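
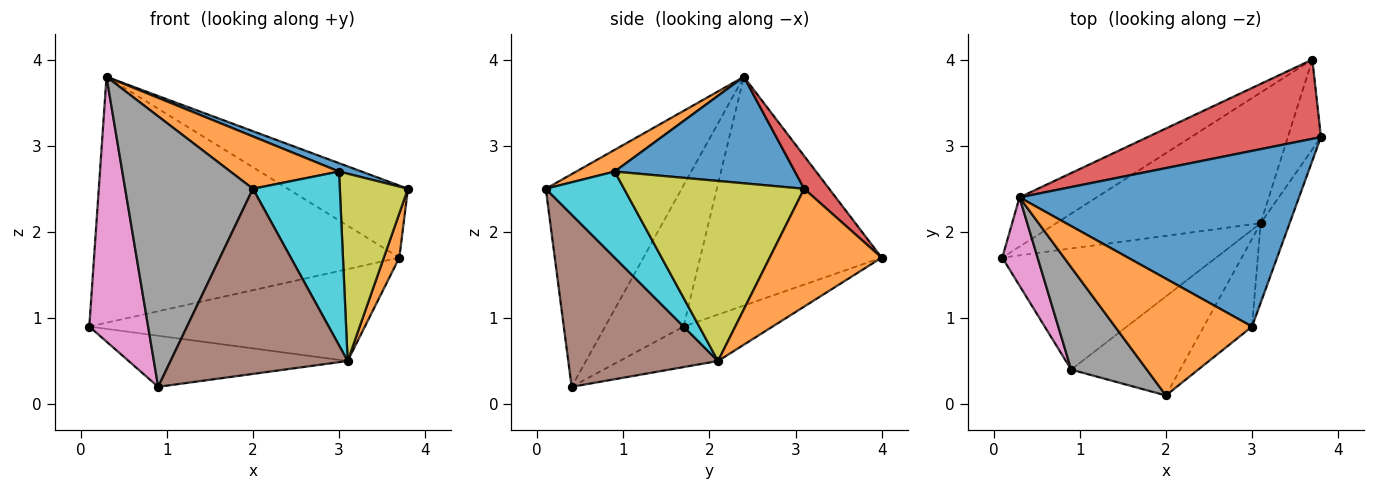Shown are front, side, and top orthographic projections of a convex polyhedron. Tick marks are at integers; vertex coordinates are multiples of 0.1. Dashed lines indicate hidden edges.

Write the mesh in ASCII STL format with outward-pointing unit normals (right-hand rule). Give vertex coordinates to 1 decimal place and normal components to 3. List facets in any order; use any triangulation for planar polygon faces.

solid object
 facet normal -0.183 0.566 -0.804
  outer loop
   vertex 3.7 4.0 1.7
   vertex 3.1 2.1 0.5
   vertex 0.1 1.7 0.9
  endloop
 endfacet
 facet normal 0.954 -0.132 -0.268
  outer loop
   vertex 3.7 4.0 1.7
   vertex 3.8 3.1 2.5
   vertex 3.1 2.1 0.5
  endloop
 endfacet
 facet normal -0.504 0.847 -0.170
  outer loop
   vertex 3.7 4.0 1.7
   vertex 0.1 1.7 0.9
   vertex 0.3 2.4 3.8
  endloop
 endfacet
 facet normal 0.139 0.667 0.732
  outer loop
   vertex 3.7 4.0 1.7
   vertex 0.3 2.4 3.8
   vertex 3.8 3.1 2.5
  endloop
 endfacet
 facet normal -0.172 0.383 -0.908
  outer loop
   vertex 0.9 0.4 0.2
   vertex 0.1 1.7 0.9
   vertex 3.1 2.1 0.5
  endloop
 endfacet
 facet normal 0.598 -0.707 -0.378
  outer loop
   vertex 0.9 0.4 0.2
   vertex 3.1 2.1 0.5
   vertex 2.0 0.1 2.5
  endloop
 endfacet
 facet normal -0.784 -0.588 0.196
  outer loop
   vertex 0.9 0.4 0.2
   vertex 0.3 2.4 3.8
   vertex 0.1 1.7 0.9
  endloop
 endfacet
 facet normal -0.705 -0.663 0.251
  outer loop
   vertex 0.9 0.4 0.2
   vertex 2.0 0.1 2.5
   vertex 0.3 2.4 3.8
  endloop
 endfacet
 facet normal 0.925 -0.350 -0.149
  outer loop
   vertex 3.0 0.9 2.7
   vertex 3.1 2.1 0.5
   vertex 3.8 3.1 2.5
  endloop
 endfacet
 facet normal 0.627 -0.696 -0.351
  outer loop
   vertex 3.0 0.9 2.7
   vertex 2.0 0.1 2.5
   vertex 3.1 2.1 0.5
  endloop
 endfacet
 facet normal 0.356 -0.044 0.934
  outer loop
   vertex 3.0 0.9 2.7
   vertex 3.8 3.1 2.5
   vertex 0.3 2.4 3.8
  endloop
 endfacet
 facet normal 0.143 -0.405 0.903
  outer loop
   vertex 3.0 0.9 2.7
   vertex 0.3 2.4 3.8
   vertex 2.0 0.1 2.5
  endloop
 endfacet
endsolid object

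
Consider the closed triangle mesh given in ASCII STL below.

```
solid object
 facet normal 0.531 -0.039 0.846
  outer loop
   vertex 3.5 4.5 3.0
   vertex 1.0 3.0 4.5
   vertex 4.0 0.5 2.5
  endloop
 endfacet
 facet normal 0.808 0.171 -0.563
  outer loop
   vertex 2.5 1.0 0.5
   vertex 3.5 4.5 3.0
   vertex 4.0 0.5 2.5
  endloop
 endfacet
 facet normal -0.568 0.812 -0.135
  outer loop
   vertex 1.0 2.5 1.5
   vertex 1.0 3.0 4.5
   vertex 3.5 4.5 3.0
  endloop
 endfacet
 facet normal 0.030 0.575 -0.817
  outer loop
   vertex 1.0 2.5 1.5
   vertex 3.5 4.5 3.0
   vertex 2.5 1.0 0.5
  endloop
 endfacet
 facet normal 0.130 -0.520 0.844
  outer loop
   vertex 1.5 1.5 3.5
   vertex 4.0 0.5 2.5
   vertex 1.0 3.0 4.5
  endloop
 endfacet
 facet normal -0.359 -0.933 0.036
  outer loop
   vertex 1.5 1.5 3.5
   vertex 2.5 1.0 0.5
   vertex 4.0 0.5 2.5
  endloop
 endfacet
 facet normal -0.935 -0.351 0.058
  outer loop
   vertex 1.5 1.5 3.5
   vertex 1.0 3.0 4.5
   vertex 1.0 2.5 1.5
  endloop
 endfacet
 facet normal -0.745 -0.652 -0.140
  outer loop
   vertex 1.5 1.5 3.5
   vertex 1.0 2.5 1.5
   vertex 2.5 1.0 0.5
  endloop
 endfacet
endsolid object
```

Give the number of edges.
12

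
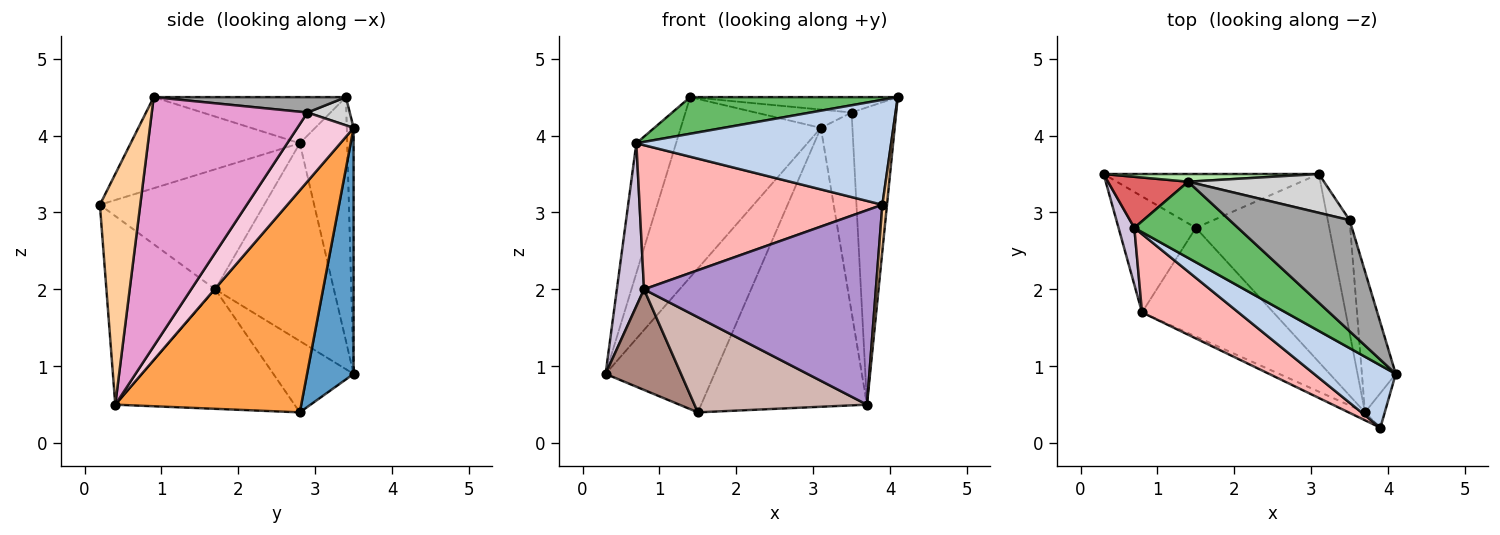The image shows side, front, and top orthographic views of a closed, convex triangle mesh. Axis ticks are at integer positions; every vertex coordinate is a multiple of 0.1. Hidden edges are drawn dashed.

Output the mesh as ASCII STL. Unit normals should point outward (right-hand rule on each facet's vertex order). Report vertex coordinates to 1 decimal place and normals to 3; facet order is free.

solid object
 facet normal 0.372 0.870 -0.325
  outer loop
   vertex 3.1 3.5 4.1
   vertex 1.5 2.8 0.4
   vertex 0.3 3.5 0.9
  endloop
 endfacet
 facet normal -0.496 -0.747 0.444
  outer loop
   vertex 0.7 2.8 3.9
   vertex 3.9 0.2 3.1
   vertex 4.1 0.9 4.5
  endloop
 endfacet
 facet normal 0.681 0.607 -0.409
  outer loop
   vertex 3.7 0.4 0.5
   vertex 1.5 2.8 0.4
   vertex 3.1 3.5 4.1
  endloop
 endfacet
 facet normal 0.990 -0.113 -0.085
  outer loop
   vertex 3.7 0.4 0.5
   vertex 4.1 0.9 4.5
   vertex 3.9 0.2 3.1
  endloop
 endfacet
 facet normal -0.372 -0.402 0.836
  outer loop
   vertex 1.4 3.4 4.5
   vertex 0.7 2.8 3.9
   vertex 4.1 0.9 4.5
  endloop
 endfacet
 facet normal -0.049 0.998 0.043
  outer loop
   vertex 1.4 3.4 4.5
   vertex 3.1 3.5 4.1
   vertex 0.3 3.5 0.9
  endloop
 endfacet
 facet normal -0.743 0.623 0.244
  outer loop
   vertex 1.4 3.4 4.5
   vertex 0.3 3.5 0.9
   vertex 0.7 2.8 3.9
  endloop
 endfacet
 facet normal -0.511 -0.755 0.410
  outer loop
   vertex 0.8 1.7 2.0
   vertex 3.9 0.2 3.1
   vertex 0.7 2.8 3.9
  endloop
 endfacet
 facet normal -0.425 -0.905 -0.037
  outer loop
   vertex 0.8 1.7 2.0
   vertex 3.7 0.4 0.5
   vertex 3.9 0.2 3.1
  endloop
 endfacet
 facet normal -0.972 -0.222 0.078
  outer loop
   vertex 0.8 1.7 2.0
   vertex 0.7 2.8 3.9
   vertex 0.3 3.5 0.9
  endloop
 endfacet
 facet normal -0.572 -0.538 -0.620
  outer loop
   vertex 0.8 1.7 2.0
   vertex 0.3 3.5 0.9
   vertex 1.5 2.8 0.4
  endloop
 endfacet
 facet normal -0.565 -0.544 -0.621
  outer loop
   vertex 0.8 1.7 2.0
   vertex 1.5 2.8 0.4
   vertex 3.7 0.4 0.5
  endloop
 endfacet
 facet normal 0.953 0.273 -0.129
  outer loop
   vertex 3.5 2.9 4.3
   vertex 4.1 0.9 4.5
   vertex 3.7 0.4 0.5
  endloop
 endfacet
 facet normal 0.841 0.472 -0.266
  outer loop
   vertex 3.5 2.9 4.3
   vertex 3.7 0.4 0.5
   vertex 3.1 3.5 4.1
  endloop
 endfacet
 facet normal 0.126 0.136 0.983
  outer loop
   vertex 3.5 2.9 4.3
   vertex 1.4 3.4 4.5
   vertex 4.1 0.9 4.5
  endloop
 endfacet
 facet normal 0.184 0.419 0.889
  outer loop
   vertex 3.5 2.9 4.3
   vertex 3.1 3.5 4.1
   vertex 1.4 3.4 4.5
  endloop
 endfacet
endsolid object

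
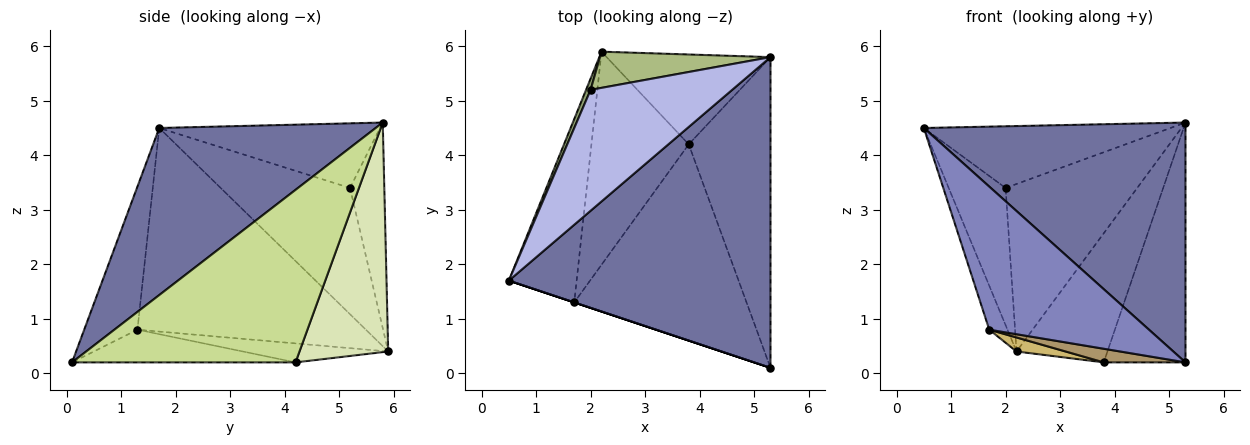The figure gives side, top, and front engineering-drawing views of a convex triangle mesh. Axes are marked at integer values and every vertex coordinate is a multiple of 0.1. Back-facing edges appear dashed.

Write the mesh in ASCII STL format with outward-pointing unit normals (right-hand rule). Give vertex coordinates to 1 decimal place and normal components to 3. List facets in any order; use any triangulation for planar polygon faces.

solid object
 facet normal 0.451 -0.545 0.706
  outer loop
   vertex 5.3 5.8 4.6
   vertex 0.5 1.7 4.5
   vertex 5.3 0.1 0.2
  endloop
 endfacet
 facet normal -0.316 -0.949 0.000
  outer loop
   vertex 1.7 1.3 0.8
   vertex 5.3 0.1 0.2
   vertex 0.5 1.7 4.5
  endloop
 endfacet
 facet normal -0.946 0.075 -0.315
  outer loop
   vertex 1.7 1.3 0.8
   vertex 0.5 1.7 4.5
   vertex 2.2 5.9 0.4
  endloop
 endfacet
 facet normal -0.377 0.421 0.825
  outer loop
   vertex 2.0 5.2 3.4
   vertex 0.5 1.7 4.5
   vertex 5.3 5.8 4.6
  endloop
 endfacet
 facet normal -0.915 0.402 0.033
  outer loop
   vertex 2.0 5.2 3.4
   vertex 2.2 5.9 0.4
   vertex 0.5 1.7 4.5
  endloop
 endfacet
 facet normal -0.247 0.947 0.205
  outer loop
   vertex 2.0 5.2 3.4
   vertex 5.3 5.8 4.6
   vertex 2.2 5.9 0.4
  endloop
 endfacet
 facet normal 0.858 0.314 -0.407
  outer loop
   vertex 3.8 4.2 0.2
   vertex 5.3 5.8 4.6
   vertex 5.3 0.1 0.2
  endloop
 endfacet
 facet normal 0.625 0.641 -0.446
  outer loop
   vertex 3.8 4.2 0.2
   vertex 2.2 5.9 0.4
   vertex 5.3 5.8 4.6
  endloop
 endfacet
 facet normal -0.186 -0.068 -0.980
  outer loop
   vertex 3.8 4.2 0.2
   vertex 5.3 0.1 0.2
   vertex 1.7 1.3 0.8
  endloop
 endfacet
 facet normal -0.191 -0.064 -0.979
  outer loop
   vertex 3.8 4.2 0.2
   vertex 1.7 1.3 0.8
   vertex 2.2 5.9 0.4
  endloop
 endfacet
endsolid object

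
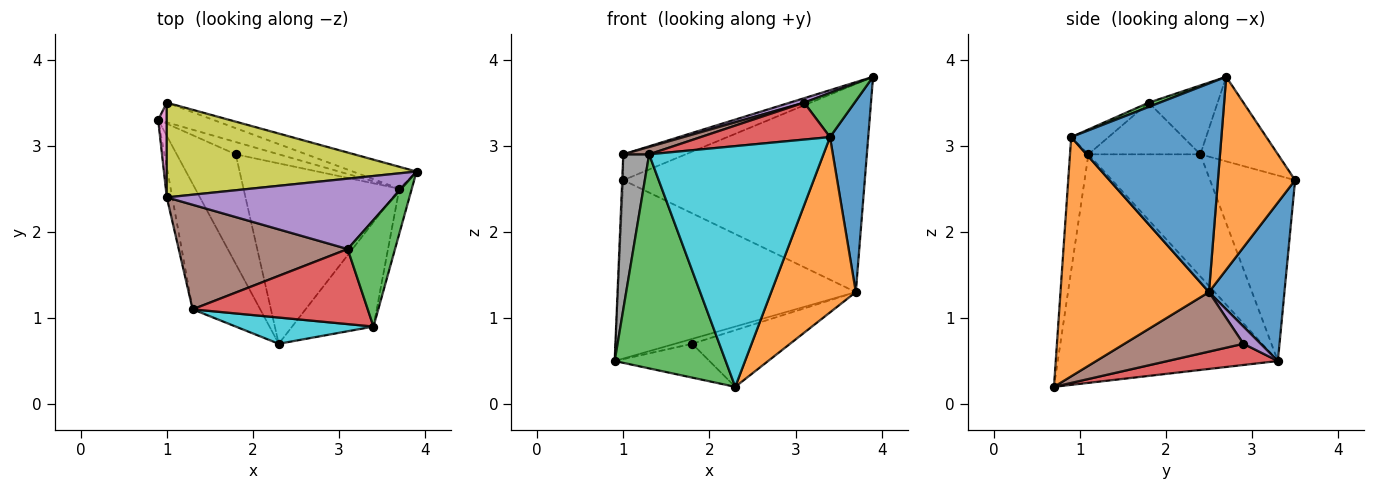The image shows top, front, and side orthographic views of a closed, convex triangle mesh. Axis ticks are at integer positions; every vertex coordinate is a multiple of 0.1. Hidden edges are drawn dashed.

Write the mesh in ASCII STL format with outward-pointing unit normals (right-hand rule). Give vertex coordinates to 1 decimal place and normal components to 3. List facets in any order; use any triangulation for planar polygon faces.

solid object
 facet normal 0.301 0.948 -0.105
  outer loop
   vertex 3.7 2.5 1.3
   vertex 0.9 3.3 0.5
   vertex 1.0 3.5 2.6
  endloop
 endfacet
 facet normal 0.303 0.948 -0.100
  outer loop
   vertex 3.7 2.5 1.3
   vertex 1.0 3.5 2.6
   vertex 3.9 2.7 3.8
  endloop
 endfacet
 facet normal -0.863 -0.435 -0.255
  outer loop
   vertex 1.3 1.1 2.9
   vertex 0.9 3.3 0.5
   vertex 2.3 0.7 0.2
  endloop
 endfacet
 facet normal 0.325 0.279 -0.904
  outer loop
   vertex 1.8 2.9 0.7
   vertex 2.3 0.7 0.2
   vertex 0.9 3.3 0.5
  endloop
 endfacet
 facet normal 0.348 0.348 -0.870
  outer loop
   vertex 1.8 2.9 0.7
   vertex 0.9 3.3 0.5
   vertex 3.7 2.5 1.3
  endloop
 endfacet
 facet normal 0.342 0.282 -0.896
  outer loop
   vertex 1.8 2.9 0.7
   vertex 3.7 2.5 1.3
   vertex 2.3 0.7 0.2
  endloop
 endfacet
 facet normal -0.999 0.013 0.046
  outer loop
   vertex 1.0 2.4 2.9
   vertex 1.0 3.5 2.6
   vertex 0.9 3.3 0.5
  endloop
 endfacet
 facet normal -0.973 -0.225 -0.044
  outer loop
   vertex 1.0 2.4 2.9
   vertex 0.9 3.3 0.5
   vertex 1.3 1.1 2.9
  endloop
 endfacet
 facet normal -0.310 0.250 0.917
  outer loop
   vertex 1.0 2.4 2.9
   vertex 3.9 2.7 3.8
   vertex 1.0 3.5 2.6
  endloop
 endfacet
 facet normal -0.104 -0.989 0.108
  outer loop
   vertex 3.4 0.9 3.1
   vertex 1.3 1.1 2.9
   vertex 2.3 0.7 0.2
  endloop
 endfacet
 facet normal 0.967 -0.246 -0.058
  outer loop
   vertex 3.4 0.9 3.1
   vertex 3.7 2.5 1.3
   vertex 3.9 2.7 3.8
  endloop
 endfacet
 facet normal 0.833 -0.475 -0.283
  outer loop
   vertex 3.4 0.9 3.1
   vertex 2.3 0.7 0.2
   vertex 3.7 2.5 1.3
  endloop
 endfacet
 facet normal 0.084 -0.381 0.921
  outer loop
   vertex 3.1 1.8 3.5
   vertex 3.4 0.9 3.1
   vertex 3.9 2.7 3.8
  endloop
 endfacet
 facet normal -0.126 -0.438 0.890
  outer loop
   vertex 3.1 1.8 3.5
   vertex 1.3 1.1 2.9
   vertex 3.4 0.9 3.1
  endloop
 endfacet
 facet normal -0.290 -0.060 0.955
  outer loop
   vertex 3.1 1.8 3.5
   vertex 3.9 2.7 3.8
   vertex 1.0 2.4 2.9
  endloop
 endfacet
 facet normal -0.292 -0.067 0.954
  outer loop
   vertex 3.1 1.8 3.5
   vertex 1.0 2.4 2.9
   vertex 1.3 1.1 2.9
  endloop
 endfacet
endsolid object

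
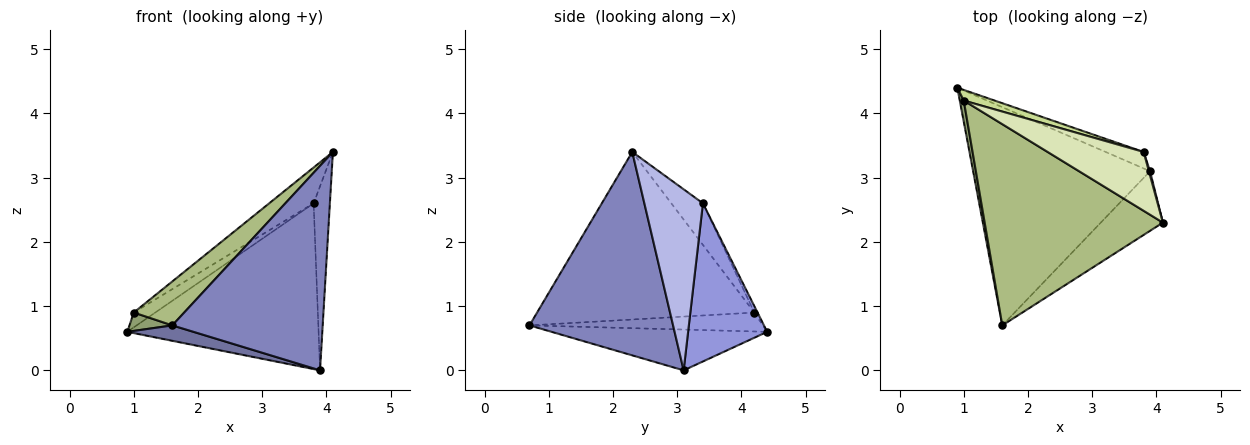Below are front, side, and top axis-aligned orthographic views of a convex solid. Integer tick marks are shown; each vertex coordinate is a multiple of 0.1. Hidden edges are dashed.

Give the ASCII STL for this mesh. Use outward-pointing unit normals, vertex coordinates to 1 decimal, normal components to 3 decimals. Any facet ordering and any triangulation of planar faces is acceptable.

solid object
 facet normal -0.224 -0.069 -0.972
  outer loop
   vertex 3.9 3.1 0.0
   vertex 1.6 0.7 0.7
   vertex 0.9 4.4 0.6
  endloop
 endfacet
 facet normal 0.676 -0.708 -0.206
  outer loop
   vertex 3.9 3.1 0.0
   vertex 4.1 2.3 3.4
   vertex 1.6 0.7 0.7
  endloop
 endfacet
 facet normal 0.380 0.920 -0.092
  outer loop
   vertex 3.8 3.4 2.6
   vertex 3.9 3.1 0.0
   vertex 0.9 4.4 0.6
  endloop
 endfacet
 facet normal 0.964 0.267 0.006
  outer loop
   vertex 3.8 3.4 2.6
   vertex 4.1 2.3 3.4
   vertex 3.9 3.1 0.0
  endloop
 endfacet
 facet normal -0.963 -0.177 0.203
  outer loop
   vertex 1.0 4.2 0.9
   vertex 0.9 4.4 0.6
   vertex 1.6 0.7 0.7
  endloop
 endfacet
 facet normal -0.677 -0.157 0.719
  outer loop
   vertex 1.0 4.2 0.9
   vertex 1.6 0.7 0.7
   vertex 4.1 2.3 3.4
  endloop
 endfacet
 facet normal -0.120 0.807 0.578
  outer loop
   vertex 1.0 4.2 0.9
   vertex 3.8 3.4 2.6
   vertex 0.9 4.4 0.6
  endloop
 endfacet
 facet normal -0.347 0.488 0.801
  outer loop
   vertex 1.0 4.2 0.9
   vertex 4.1 2.3 3.4
   vertex 3.8 3.4 2.6
  endloop
 endfacet
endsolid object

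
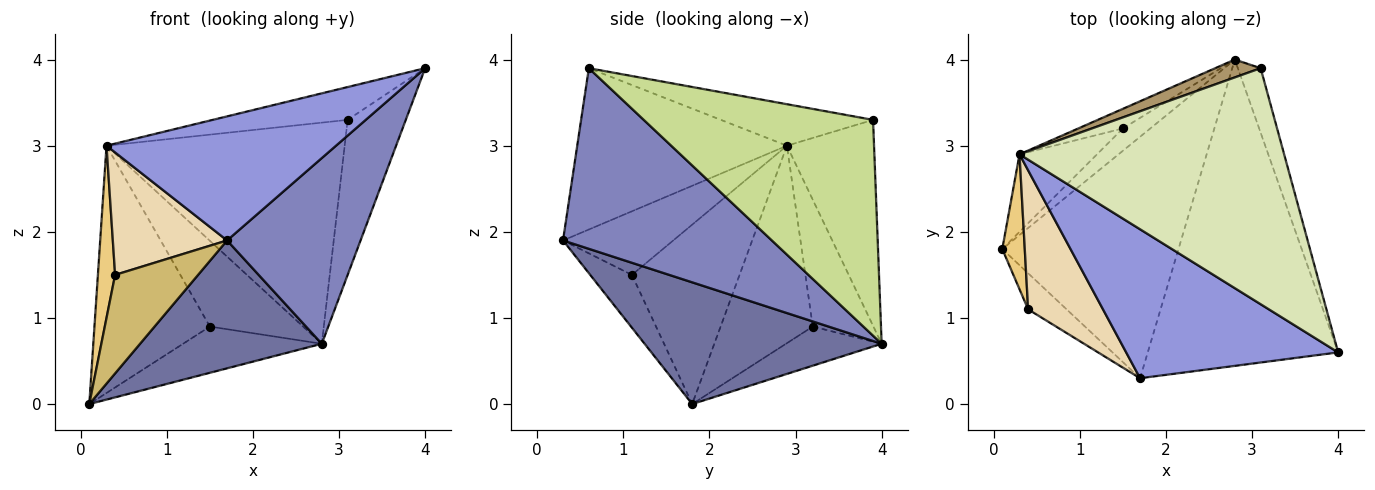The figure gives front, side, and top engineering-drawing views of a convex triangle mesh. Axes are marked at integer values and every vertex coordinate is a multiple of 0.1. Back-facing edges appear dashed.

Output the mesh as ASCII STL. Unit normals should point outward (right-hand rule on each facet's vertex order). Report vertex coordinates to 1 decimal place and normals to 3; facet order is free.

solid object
 facet normal 0.521 -0.400 -0.754
  outer loop
   vertex 1.7 0.3 1.9
   vertex 0.1 1.8 0.0
   vertex 2.8 4.0 0.7
  endloop
 endfacet
 facet normal 0.630 -0.403 -0.664
  outer loop
   vertex 1.7 0.3 1.9
   vertex 2.8 4.0 0.7
   vertex 4.0 0.6 3.9
  endloop
 endfacet
 facet normal -0.505 -0.552 0.663
  outer loop
   vertex 0.3 2.9 3.0
   vertex 1.7 0.3 1.9
   vertex 4.0 0.6 3.9
  endloop
 endfacet
 facet normal -0.528 0.765 -0.369
  outer loop
   vertex 1.5 3.2 0.9
   vertex 2.8 4.0 0.7
   vertex 0.1 1.8 0.0
  endloop
 endfacet
 facet normal -0.606 0.759 -0.238
  outer loop
   vertex 1.5 3.2 0.9
   vertex 0.1 1.8 0.0
   vertex 0.3 2.9 3.0
  endloop
 endfacet
 facet normal -0.536 0.823 -0.188
  outer loop
   vertex 1.5 3.2 0.9
   vertex 0.3 2.9 3.0
   vertex 2.8 4.0 0.7
  endloop
 endfacet
 facet normal 0.964 0.244 -0.102
  outer loop
   vertex 3.1 3.9 3.3
   vertex 4.0 0.6 3.9
   vertex 2.8 4.0 0.7
  endloop
 endfacet
 facet normal -0.153 0.136 0.979
  outer loop
   vertex 3.1 3.9 3.3
   vertex 0.3 2.9 3.0
   vertex 4.0 0.6 3.9
  endloop
 endfacet
 facet normal -0.343 0.936 0.076
  outer loop
   vertex 3.1 3.9 3.3
   vertex 2.8 4.0 0.7
   vertex 0.3 2.9 3.0
  endloop
 endfacet
 facet normal -0.427 -0.849 -0.311
  outer loop
   vertex 0.4 1.1 1.5
   vertex 0.1 1.8 0.0
   vertex 1.7 0.3 1.9
  endloop
 endfacet
 facet normal -0.980 -0.157 0.123
  outer loop
   vertex 0.4 1.1 1.5
   vertex 0.3 2.9 3.0
   vertex 0.1 1.8 0.0
  endloop
 endfacet
 facet normal -0.538 -0.557 0.633
  outer loop
   vertex 0.4 1.1 1.5
   vertex 1.7 0.3 1.9
   vertex 0.3 2.9 3.0
  endloop
 endfacet
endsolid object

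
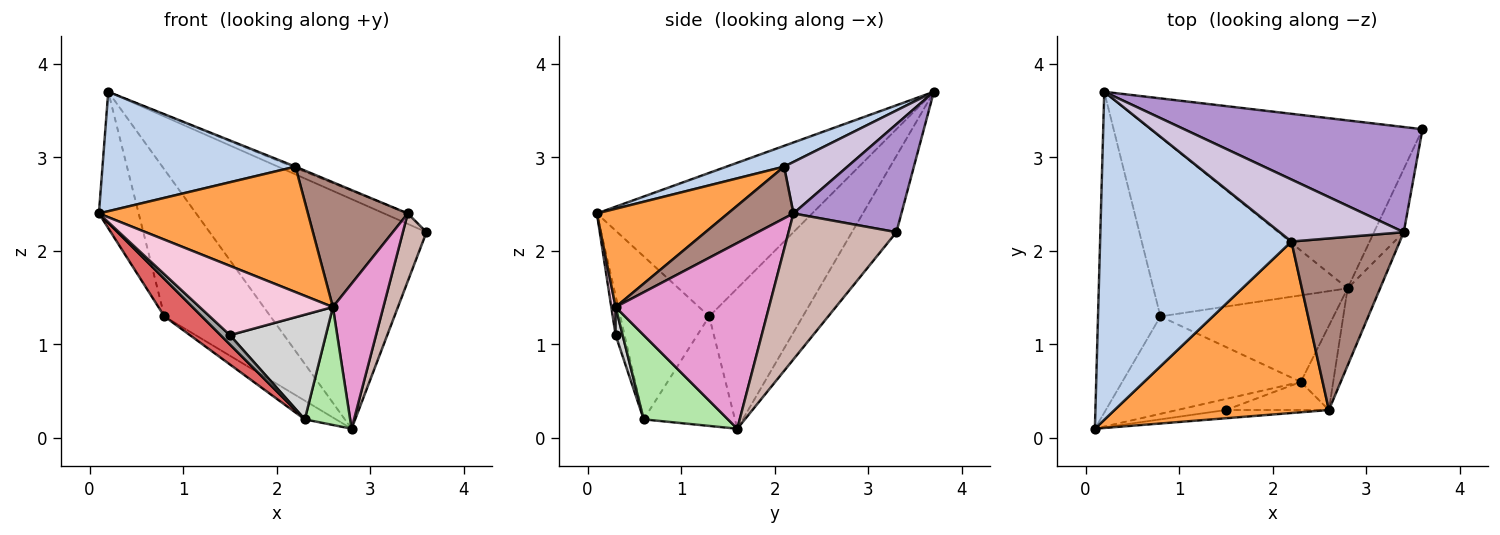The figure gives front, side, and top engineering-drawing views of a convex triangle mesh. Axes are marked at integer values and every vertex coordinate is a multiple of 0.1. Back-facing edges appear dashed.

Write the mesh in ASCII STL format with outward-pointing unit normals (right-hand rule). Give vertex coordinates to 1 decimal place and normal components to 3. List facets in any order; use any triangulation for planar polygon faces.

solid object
 facet normal -0.163 0.796 -0.582
  outer loop
   vertex 2.8 1.6 0.1
   vertex 0.2 3.7 3.7
   vertex 3.6 3.3 2.2
  endloop
 endfacet
 facet normal 0.102 -0.340 0.935
  outer loop
   vertex 2.2 2.1 2.9
   vertex 0.2 3.7 3.7
   vertex 0.1 0.1 2.4
  endloop
 endfacet
 facet normal 0.347 -0.554 0.757
  outer loop
   vertex 2.2 2.1 2.9
   vertex 0.1 0.1 2.4
   vertex 2.6 0.3 1.4
  endloop
 endfacet
 facet normal -0.904 0.167 -0.393
  outer loop
   vertex 0.8 1.3 1.3
   vertex 0.1 0.1 2.4
   vertex 0.2 3.7 3.7
  endloop
 endfacet
 facet normal -0.488 0.553 -0.675
  outer loop
   vertex 0.8 1.3 1.3
   vertex 0.2 3.7 3.7
   vertex 2.8 1.6 0.1
  endloop
 endfacet
 facet normal 0.834 -0.449 -0.321
  outer loop
   vertex 2.3 0.6 0.2
   vertex 2.8 1.6 0.1
   vertex 2.6 0.3 1.4
  endloop
 endfacet
 facet normal -0.648 -0.273 -0.711
  outer loop
   vertex 2.3 0.6 0.2
   vertex 0.1 0.1 2.4
   vertex 0.8 1.3 1.3
  endloop
 endfacet
 facet normal -0.526 0.180 -0.831
  outer loop
   vertex 2.3 0.6 0.2
   vertex 0.8 1.3 1.3
   vertex 2.8 1.6 0.1
  endloop
 endfacet
 facet normal 0.411 0.090 0.907
  outer loop
   vertex 3.4 2.2 2.4
   vertex 3.6 3.3 2.2
   vertex 0.2 3.7 3.7
  endloop
 endfacet
 facet normal 0.383 0.017 0.923
  outer loop
   vertex 3.4 2.2 2.4
   vertex 0.2 3.7 3.7
   vertex 2.2 2.1 2.9
  endloop
 endfacet
 facet normal 0.360 -0.549 0.754
  outer loop
   vertex 3.4 2.2 2.4
   vertex 2.2 2.1 2.9
   vertex 2.6 0.3 1.4
  endloop
 endfacet
 facet normal 0.958 -0.210 -0.195
  outer loop
   vertex 3.4 2.2 2.4
   vertex 2.8 1.6 0.1
   vertex 3.6 3.3 2.2
  endloop
 endfacet
 facet normal 0.937 -0.308 -0.164
  outer loop
   vertex 3.4 2.2 2.4
   vertex 2.6 0.3 1.4
   vertex 2.8 1.6 0.1
  endloop
 endfacet
 facet normal 0.032 -0.992 -0.118
  outer loop
   vertex 1.5 0.3 1.1
   vertex 2.6 0.3 1.4
   vertex 0.1 0.1 2.4
  endloop
 endfacet
 facet normal -0.525 -0.550 -0.650
  outer loop
   vertex 1.5 0.3 1.1
   vertex 0.1 0.1 2.4
   vertex 2.3 0.6 0.2
  endloop
 endfacet
 facet normal 0.070 -0.963 -0.258
  outer loop
   vertex 1.5 0.3 1.1
   vertex 2.3 0.6 0.2
   vertex 2.6 0.3 1.4
  endloop
 endfacet
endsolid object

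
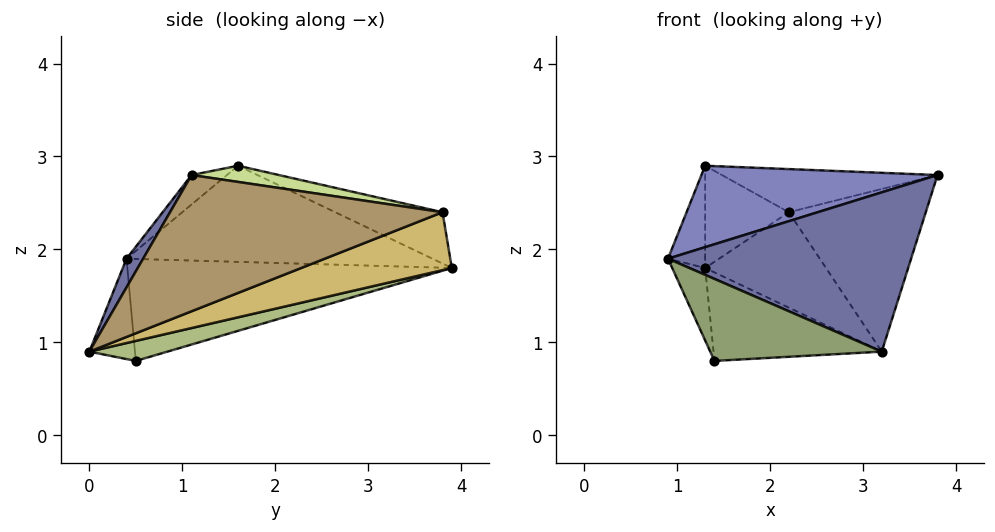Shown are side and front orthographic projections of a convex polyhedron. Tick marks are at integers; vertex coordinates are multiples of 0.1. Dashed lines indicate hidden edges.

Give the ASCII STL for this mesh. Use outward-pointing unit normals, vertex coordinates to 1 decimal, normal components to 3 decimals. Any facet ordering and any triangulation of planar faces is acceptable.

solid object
 facet normal 0.060 -0.872 0.486
  outer loop
   vertex 3.2 0.0 0.9
   vertex 3.8 1.1 2.8
   vertex 0.9 0.4 1.9
  endloop
 endfacet
 facet normal -0.093 -0.619 0.780
  outer loop
   vertex 1.3 1.6 2.9
   vertex 0.9 0.4 1.9
   vertex 3.8 1.1 2.8
  endloop
 endfacet
 facet normal -0.963 0.117 0.245
  outer loop
   vertex 1.3 1.6 2.9
   vertex 1.3 3.9 1.8
   vertex 0.9 0.4 1.9
  endloop
 endfacet
 facet normal -0.910 0.092 -0.405
  outer loop
   vertex 1.4 0.5 0.8
   vertex 0.9 0.4 1.9
   vertex 1.3 3.9 1.8
  endloop
 endfacet
 facet normal -0.252 -0.947 -0.201
  outer loop
   vertex 1.4 0.5 0.8
   vertex 3.2 0.0 0.9
   vertex 0.9 0.4 1.9
  endloop
 endfacet
 facet normal 0.131 0.283 -0.950
  outer loop
   vertex 1.4 0.5 0.8
   vertex 1.3 3.9 1.8
   vertex 3.2 0.0 0.9
  endloop
 endfacet
 facet normal 0.077 0.191 0.979
  outer loop
   vertex 2.2 3.8 2.4
   vertex 1.3 1.6 2.9
   vertex 3.8 1.1 2.8
  endloop
 endfacet
 facet normal -0.484 0.377 0.789
  outer loop
   vertex 2.2 3.8 2.4
   vertex 1.3 3.9 1.8
   vertex 1.3 1.6 2.9
  endloop
 endfacet
 facet normal 0.785 0.395 -0.477
  outer loop
   vertex 2.2 3.8 2.4
   vertex 3.8 1.1 2.8
   vertex 3.2 0.0 0.9
  endloop
 endfacet
 facet normal 0.534 0.428 -0.729
  outer loop
   vertex 2.2 3.8 2.4
   vertex 3.2 0.0 0.9
   vertex 1.3 3.9 1.8
  endloop
 endfacet
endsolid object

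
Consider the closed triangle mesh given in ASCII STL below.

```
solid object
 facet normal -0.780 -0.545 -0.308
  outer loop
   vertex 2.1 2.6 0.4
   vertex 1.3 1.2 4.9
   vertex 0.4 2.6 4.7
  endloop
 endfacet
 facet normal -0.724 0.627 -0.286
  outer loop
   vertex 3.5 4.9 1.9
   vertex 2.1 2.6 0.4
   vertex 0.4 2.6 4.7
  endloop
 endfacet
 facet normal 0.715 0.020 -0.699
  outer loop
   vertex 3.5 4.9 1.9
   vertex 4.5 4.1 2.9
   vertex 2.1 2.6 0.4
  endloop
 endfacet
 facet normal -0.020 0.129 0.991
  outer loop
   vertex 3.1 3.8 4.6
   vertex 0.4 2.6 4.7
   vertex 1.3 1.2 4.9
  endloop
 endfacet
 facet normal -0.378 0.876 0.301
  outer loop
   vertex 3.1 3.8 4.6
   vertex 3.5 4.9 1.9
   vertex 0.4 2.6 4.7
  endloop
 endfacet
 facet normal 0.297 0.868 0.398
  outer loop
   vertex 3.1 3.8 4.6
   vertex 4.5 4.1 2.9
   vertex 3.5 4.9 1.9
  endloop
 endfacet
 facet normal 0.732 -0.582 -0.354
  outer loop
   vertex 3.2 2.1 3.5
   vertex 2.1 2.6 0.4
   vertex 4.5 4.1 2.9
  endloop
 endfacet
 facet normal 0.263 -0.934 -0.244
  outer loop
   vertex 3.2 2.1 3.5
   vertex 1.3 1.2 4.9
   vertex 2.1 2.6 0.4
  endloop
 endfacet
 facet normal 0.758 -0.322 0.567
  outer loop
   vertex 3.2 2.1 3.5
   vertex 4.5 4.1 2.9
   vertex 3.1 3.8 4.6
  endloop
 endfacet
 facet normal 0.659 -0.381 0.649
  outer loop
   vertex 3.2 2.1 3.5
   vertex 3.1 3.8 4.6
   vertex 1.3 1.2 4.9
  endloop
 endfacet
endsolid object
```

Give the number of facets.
10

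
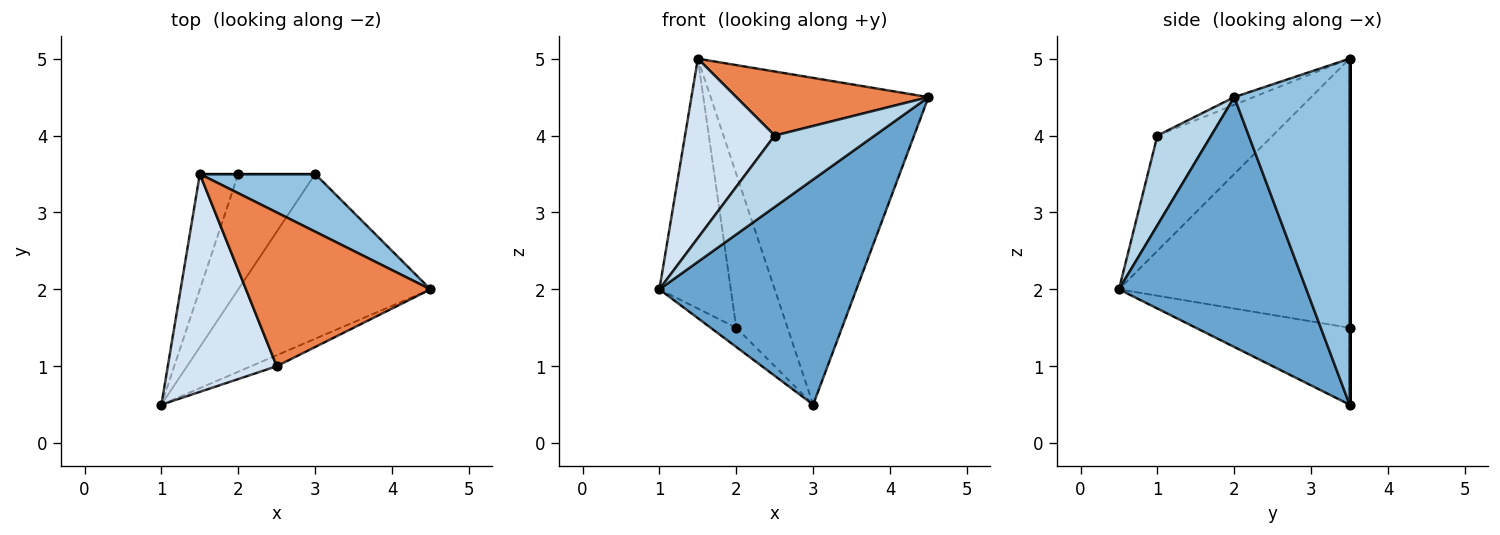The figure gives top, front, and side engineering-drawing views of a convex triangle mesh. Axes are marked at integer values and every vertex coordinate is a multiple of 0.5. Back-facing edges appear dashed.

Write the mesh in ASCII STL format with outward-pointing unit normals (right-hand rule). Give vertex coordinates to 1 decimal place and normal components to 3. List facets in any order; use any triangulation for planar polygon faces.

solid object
 facet normal 0.609 -0.640 -0.468
  outer loop
   vertex 3.0 3.5 0.5
   vertex 4.5 2.0 4.5
   vertex 1.0 0.5 2.0
  endloop
 endfacet
 facet normal 0.462 0.873 0.154
  outer loop
   vertex 3.0 3.5 0.5
   vertex 1.5 3.5 5.0
   vertex 4.5 2.0 4.5
  endloop
 endfacet
 facet normal 0.470 -0.873 -0.134
  outer loop
   vertex 2.5 1.0 4.0
   vertex 1.0 0.5 2.0
   vertex 4.5 2.0 4.5
  endloop
 endfacet
 facet normal -0.633 -0.492 0.598
  outer loop
   vertex 2.5 1.0 4.0
   vertex 1.5 3.5 5.0
   vertex 1.0 0.5 2.0
  endloop
 endfacet
 facet normal -0.038 -0.384 0.922
  outer loop
   vertex 2.5 1.0 4.0
   vertex 4.5 2.0 4.5
   vertex 1.5 3.5 5.0
  endloop
 endfacet
 facet normal -0.947 0.293 -0.135
  outer loop
   vertex 2.0 3.5 1.5
   vertex 1.0 0.5 2.0
   vertex 1.5 3.5 5.0
  endloop
 endfacet
 facet normal -0.702 0.117 -0.702
  outer loop
   vertex 2.0 3.5 1.5
   vertex 3.0 3.5 0.5
   vertex 1.0 0.5 2.0
  endloop
 endfacet
 facet normal 0.000 1.000 0.000
  outer loop
   vertex 2.0 3.5 1.5
   vertex 1.5 3.5 5.0
   vertex 3.0 3.5 0.5
  endloop
 endfacet
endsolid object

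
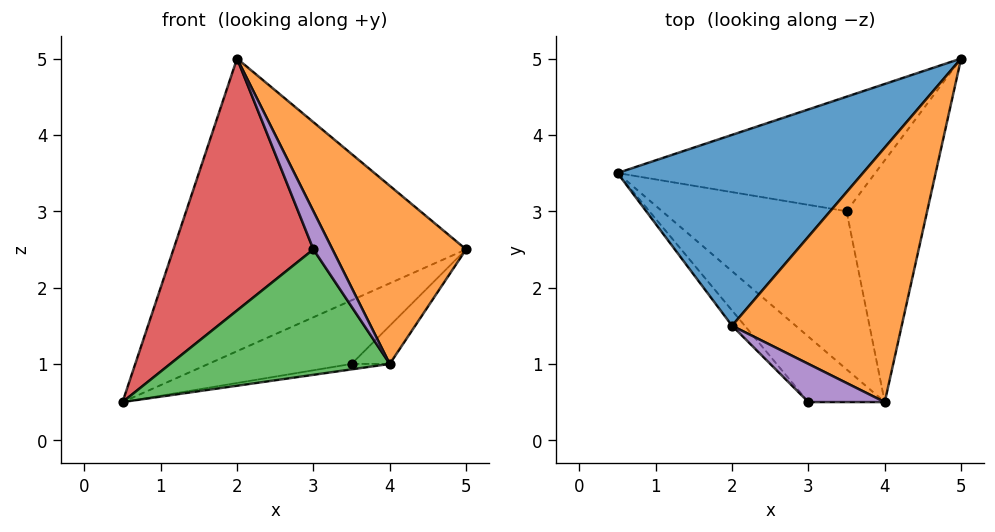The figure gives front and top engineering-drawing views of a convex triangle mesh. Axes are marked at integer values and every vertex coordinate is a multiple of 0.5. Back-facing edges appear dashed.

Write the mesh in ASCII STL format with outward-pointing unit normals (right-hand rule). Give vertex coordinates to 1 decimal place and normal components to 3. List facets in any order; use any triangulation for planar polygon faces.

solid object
 facet normal -0.463 0.743 0.484
  outer loop
   vertex 2.0 1.5 5.0
   vertex 5.0 5.0 2.5
   vertex 0.5 3.5 0.5
  endloop
 endfacet
 facet normal 0.804 -0.341 0.487
  outer loop
   vertex 2.0 1.5 5.0
   vertex 4.0 0.5 1.0
   vertex 5.0 5.0 2.5
  endloop
 endfacet
 facet normal -0.570 -0.728 -0.380
  outer loop
   vertex 3.0 0.5 2.5
   vertex 0.5 3.5 0.5
   vertex 4.0 0.5 1.0
  endloop
 endfacet
 facet normal -0.754 -0.655 -0.040
  outer loop
   vertex 3.0 0.5 2.5
   vertex 2.0 1.5 5.0
   vertex 0.5 3.5 0.5
  endloop
 endfacet
 facet normal 0.728 -0.485 0.485
  outer loop
   vertex 3.0 0.5 2.5
   vertex 4.0 0.5 1.0
   vertex 2.0 1.5 5.0
  endloop
 endfacet
 facet normal 0.221 0.474 -0.853
  outer loop
   vertex 3.5 3.0 1.0
   vertex 0.5 3.5 0.5
   vertex 5.0 5.0 2.5
  endloop
 endfacet
 facet normal 0.170 0.034 -0.985
  outer loop
   vertex 3.5 3.0 1.0
   vertex 4.0 0.5 1.0
   vertex 0.5 3.5 0.5
  endloop
 endfacet
 facet normal 0.615 0.123 -0.779
  outer loop
   vertex 3.5 3.0 1.0
   vertex 5.0 5.0 2.5
   vertex 4.0 0.5 1.0
  endloop
 endfacet
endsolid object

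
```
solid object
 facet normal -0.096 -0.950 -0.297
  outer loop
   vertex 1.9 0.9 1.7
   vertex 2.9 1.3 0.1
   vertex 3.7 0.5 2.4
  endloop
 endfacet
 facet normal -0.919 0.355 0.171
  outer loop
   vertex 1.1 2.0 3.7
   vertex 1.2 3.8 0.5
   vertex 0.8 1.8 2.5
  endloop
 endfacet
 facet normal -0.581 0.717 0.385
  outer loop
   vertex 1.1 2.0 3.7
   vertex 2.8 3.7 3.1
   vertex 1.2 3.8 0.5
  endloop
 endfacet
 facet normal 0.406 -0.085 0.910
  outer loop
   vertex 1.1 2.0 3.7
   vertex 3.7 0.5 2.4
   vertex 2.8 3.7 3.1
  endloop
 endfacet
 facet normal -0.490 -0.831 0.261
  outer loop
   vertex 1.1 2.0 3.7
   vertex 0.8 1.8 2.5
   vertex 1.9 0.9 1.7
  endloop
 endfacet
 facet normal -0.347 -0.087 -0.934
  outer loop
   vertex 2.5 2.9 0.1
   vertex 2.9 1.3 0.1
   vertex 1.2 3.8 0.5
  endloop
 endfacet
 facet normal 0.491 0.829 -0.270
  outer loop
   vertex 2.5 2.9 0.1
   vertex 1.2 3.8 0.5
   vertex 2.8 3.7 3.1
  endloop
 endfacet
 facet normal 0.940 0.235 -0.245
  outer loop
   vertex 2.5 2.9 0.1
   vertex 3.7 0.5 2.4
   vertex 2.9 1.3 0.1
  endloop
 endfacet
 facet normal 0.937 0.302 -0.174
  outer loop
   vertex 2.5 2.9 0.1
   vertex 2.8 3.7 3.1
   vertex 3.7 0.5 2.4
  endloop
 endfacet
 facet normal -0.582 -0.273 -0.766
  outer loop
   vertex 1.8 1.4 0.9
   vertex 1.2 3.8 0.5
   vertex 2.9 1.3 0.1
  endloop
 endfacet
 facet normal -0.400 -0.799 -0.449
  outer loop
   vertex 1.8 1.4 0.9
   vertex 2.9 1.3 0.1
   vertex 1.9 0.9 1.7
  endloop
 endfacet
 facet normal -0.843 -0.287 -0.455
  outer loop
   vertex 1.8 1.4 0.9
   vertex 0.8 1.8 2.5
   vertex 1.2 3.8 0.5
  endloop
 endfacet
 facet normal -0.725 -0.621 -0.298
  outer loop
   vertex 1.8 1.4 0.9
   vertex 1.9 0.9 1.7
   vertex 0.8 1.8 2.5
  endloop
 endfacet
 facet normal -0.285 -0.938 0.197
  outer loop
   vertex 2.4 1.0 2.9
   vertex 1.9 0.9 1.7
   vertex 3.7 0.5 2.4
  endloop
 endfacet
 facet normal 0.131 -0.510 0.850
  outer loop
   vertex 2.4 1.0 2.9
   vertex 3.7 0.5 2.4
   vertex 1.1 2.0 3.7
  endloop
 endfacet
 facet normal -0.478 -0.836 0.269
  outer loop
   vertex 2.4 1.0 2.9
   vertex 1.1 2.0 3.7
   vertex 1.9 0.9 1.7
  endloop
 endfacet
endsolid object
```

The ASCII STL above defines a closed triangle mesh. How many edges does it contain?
24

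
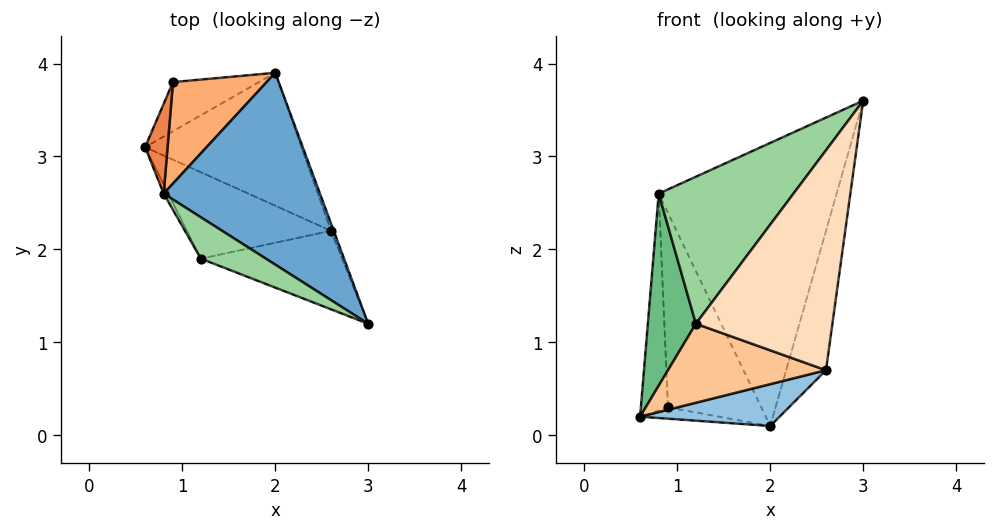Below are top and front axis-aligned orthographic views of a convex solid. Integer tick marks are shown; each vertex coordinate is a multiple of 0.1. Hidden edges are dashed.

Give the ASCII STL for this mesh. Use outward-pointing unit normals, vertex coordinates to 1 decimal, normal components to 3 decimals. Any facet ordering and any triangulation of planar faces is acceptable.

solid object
 facet normal 0.262 0.799 0.541
  outer loop
   vertex 0.8 2.6 2.6
   vertex 3.0 1.2 3.6
   vertex 2.0 3.9 0.1
  endloop
 endfacet
 facet normal 0.103 -0.299 -0.949
  outer loop
   vertex 2.6 2.2 0.7
   vertex 0.6 3.1 0.2
   vertex 2.0 3.9 0.1
  endloop
 endfacet
 facet normal 0.945 0.327 -0.017
  outer loop
   vertex 2.6 2.2 0.7
   vertex 2.0 3.9 0.1
   vertex 3.0 1.2 3.6
  endloop
 endfacet
 facet normal -0.194 0.220 -0.956
  outer loop
   vertex 0.9 3.8 0.3
   vertex 2.0 3.9 0.1
   vertex 0.6 3.1 0.2
  endloop
 endfacet
 facet normal -0.916 0.371 0.154
  outer loop
   vertex 0.9 3.8 0.3
   vertex 0.6 3.1 0.2
   vertex 0.8 2.6 2.6
  endloop
 endfacet
 facet normal 0.004 0.887 0.463
  outer loop
   vertex 0.9 3.8 0.3
   vertex 0.8 2.6 2.6
   vertex 2.0 3.9 0.1
  endloop
 endfacet
 facet normal -0.118 -0.670 -0.733
  outer loop
   vertex 1.2 1.9 1.2
   vertex 0.6 3.1 0.2
   vertex 2.6 2.2 0.7
  endloop
 endfacet
 facet normal 0.082 -0.939 -0.335
  outer loop
   vertex 1.2 1.9 1.2
   vertex 2.6 2.2 0.7
   vertex 3.0 1.2 3.6
  endloop
 endfacet
 facet normal -0.887 -0.462 -0.022
  outer loop
   vertex 1.2 1.9 1.2
   vertex 0.8 2.6 2.6
   vertex 0.6 3.1 0.2
  endloop
 endfacet
 facet normal -0.593 -0.775 0.218
  outer loop
   vertex 1.2 1.9 1.2
   vertex 3.0 1.2 3.6
   vertex 0.8 2.6 2.6
  endloop
 endfacet
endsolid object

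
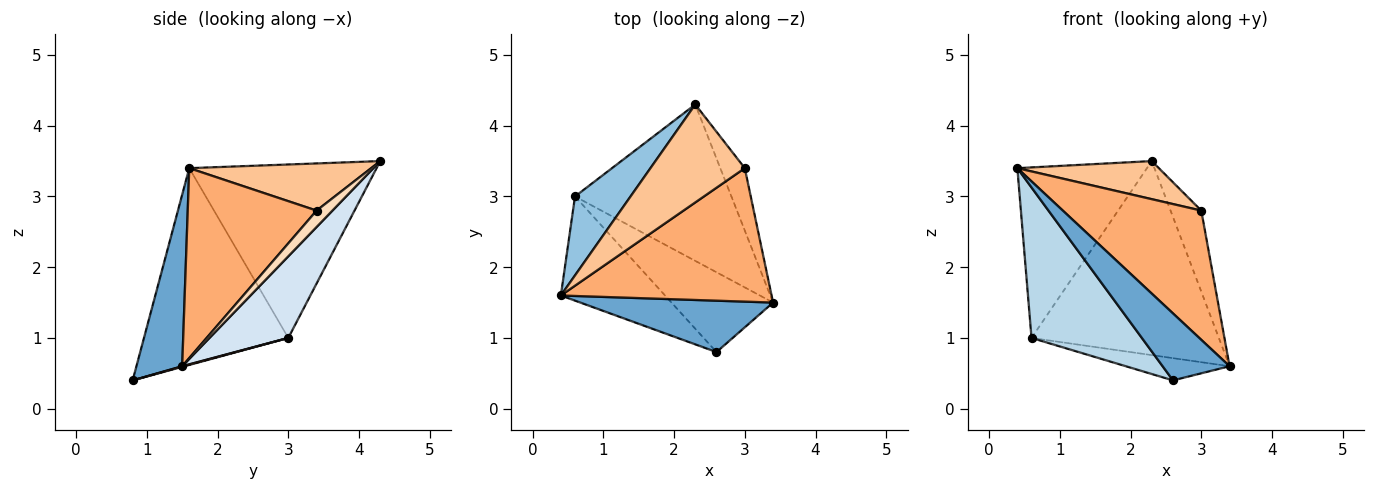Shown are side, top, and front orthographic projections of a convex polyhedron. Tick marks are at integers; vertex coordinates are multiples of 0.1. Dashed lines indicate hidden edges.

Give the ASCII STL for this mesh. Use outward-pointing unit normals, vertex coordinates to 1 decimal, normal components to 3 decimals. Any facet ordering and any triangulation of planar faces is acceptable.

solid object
 facet normal 0.476 -0.697 0.535
  outer loop
   vertex 2.6 0.8 0.4
   vertex 3.4 1.5 0.6
   vertex 0.4 1.6 3.4
  endloop
 endfacet
 facet normal -0.795 0.550 0.255
  outer loop
   vertex 0.6 3.0 1.0
   vertex 0.4 1.6 3.4
   vertex 2.3 4.3 3.5
  endloop
 endfacet
 facet normal -0.732 -0.560 -0.388
  outer loop
   vertex 0.6 3.0 1.0
   vertex 2.6 0.8 0.4
   vertex 0.4 1.6 3.4
  endloop
 endfacet
 facet normal 0.311 0.740 -0.596
  outer loop
   vertex 0.6 3.0 1.0
   vertex 2.3 4.3 3.5
   vertex 3.4 1.5 0.6
  endloop
 endfacet
 facet normal 0.006 0.268 -0.963
  outer loop
   vertex 0.6 3.0 1.0
   vertex 3.4 1.5 0.6
   vertex 2.6 0.8 0.4
  endloop
 endfacet
 facet normal 0.543 -0.584 0.603
  outer loop
   vertex 3.0 3.4 2.8
   vertex 0.4 1.6 3.4
   vertex 3.4 1.5 0.6
  endloop
 endfacet
 facet normal 0.422 -0.329 0.845
  outer loop
   vertex 3.0 3.4 2.8
   vertex 2.3 4.3 3.5
   vertex 0.4 1.6 3.4
  endloop
 endfacet
 facet normal 0.378 0.733 -0.565
  outer loop
   vertex 3.0 3.4 2.8
   vertex 3.4 1.5 0.6
   vertex 2.3 4.3 3.5
  endloop
 endfacet
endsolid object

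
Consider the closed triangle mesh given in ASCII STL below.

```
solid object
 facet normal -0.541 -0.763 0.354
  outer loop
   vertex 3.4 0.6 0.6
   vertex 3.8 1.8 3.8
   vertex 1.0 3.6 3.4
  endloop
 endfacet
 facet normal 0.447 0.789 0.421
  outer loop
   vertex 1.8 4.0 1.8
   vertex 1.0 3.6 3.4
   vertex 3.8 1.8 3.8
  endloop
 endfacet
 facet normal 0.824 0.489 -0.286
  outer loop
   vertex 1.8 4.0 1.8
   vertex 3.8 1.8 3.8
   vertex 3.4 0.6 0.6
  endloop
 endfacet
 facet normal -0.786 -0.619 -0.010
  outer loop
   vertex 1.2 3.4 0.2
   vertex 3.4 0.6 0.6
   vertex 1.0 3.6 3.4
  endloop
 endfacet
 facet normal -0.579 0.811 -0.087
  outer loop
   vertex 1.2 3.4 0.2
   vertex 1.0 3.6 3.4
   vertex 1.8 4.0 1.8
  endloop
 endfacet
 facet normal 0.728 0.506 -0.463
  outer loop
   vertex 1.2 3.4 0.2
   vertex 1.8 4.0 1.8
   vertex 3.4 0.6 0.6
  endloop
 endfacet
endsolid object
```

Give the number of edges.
9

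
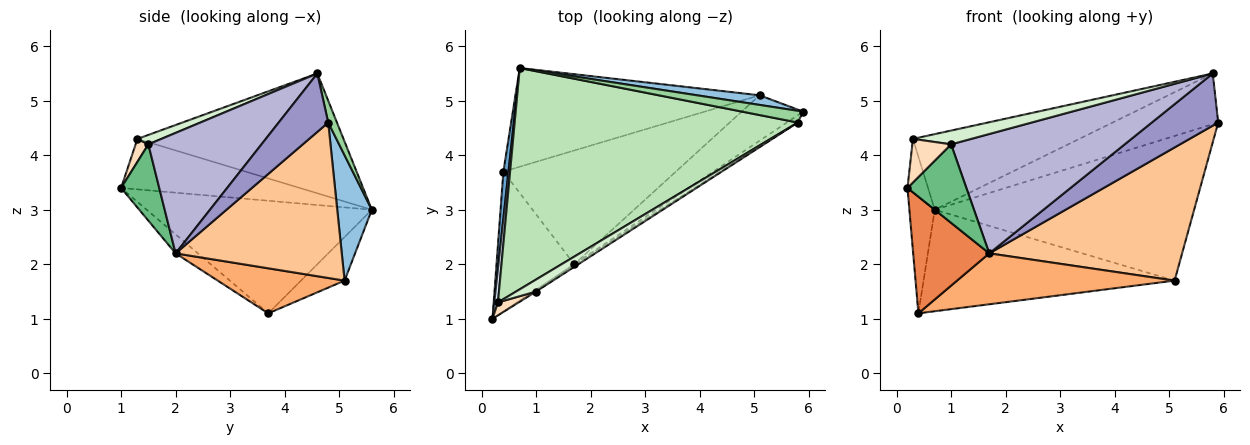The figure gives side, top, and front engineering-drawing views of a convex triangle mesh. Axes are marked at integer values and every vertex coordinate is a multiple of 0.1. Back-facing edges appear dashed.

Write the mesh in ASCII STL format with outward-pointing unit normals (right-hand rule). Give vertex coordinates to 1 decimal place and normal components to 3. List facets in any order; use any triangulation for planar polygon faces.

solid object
 facet normal -0.993 0.112 0.045
  outer loop
   vertex 0.4 3.7 1.1
   vertex 0.2 1.0 3.4
   vertex 0.7 5.6 3.0
  endloop
 endfacet
 facet normal 0.132 0.989 0.066
  outer loop
   vertex 5.1 5.1 1.7
   vertex 0.7 5.6 3.0
   vertex 5.9 4.8 4.6
  endloop
 endfacet
 facet normal -0.124 0.711 -0.692
  outer loop
   vertex 5.1 5.1 1.7
   vertex 0.4 3.7 1.1
   vertex 0.7 5.6 3.0
  endloop
 endfacet
 facet normal -0.991 0.114 0.072
  outer loop
   vertex 0.3 1.3 4.3
   vertex 0.7 5.6 3.0
   vertex 0.2 1.0 3.4
  endloop
 endfacet
 facet normal -0.184 -0.629 -0.755
  outer loop
   vertex 1.7 2.0 2.2
   vertex 0.2 1.0 3.4
   vertex 0.4 3.7 1.1
  endloop
 endfacet
 facet normal 0.232 -0.397 -0.888
  outer loop
   vertex 1.7 2.0 2.2
   vertex 0.4 3.7 1.1
   vertex 5.1 5.1 1.7
  endloop
 endfacet
 facet normal 0.632 -0.733 -0.250
  outer loop
   vertex 1.7 2.0 2.2
   vertex 5.1 5.1 1.7
   vertex 5.9 4.8 4.6
  endloop
 endfacet
 facet normal 0.300 -0.914 0.271
  outer loop
   vertex 1.0 1.5 4.2
   vertex 0.3 1.3 4.3
   vertex 0.2 1.0 3.4
  endloop
 endfacet
 facet normal 0.544 -0.839 -0.019
  outer loop
   vertex 1.0 1.5 4.2
   vertex 0.2 1.0 3.4
   vertex 1.7 2.0 2.2
  endloop
 endfacet
 facet normal 0.080 0.971 0.225
  outer loop
   vertex 5.8 4.6 5.5
   vertex 5.9 4.8 4.6
   vertex 0.7 5.6 3.0
  endloop
 endfacet
 facet normal -0.372 0.300 0.878
  outer loop
   vertex 5.8 4.6 5.5
   vertex 0.7 5.6 3.0
   vertex 0.3 1.3 4.3
  endloop
 endfacet
 facet normal 0.295 -0.721 0.627
  outer loop
   vertex 5.8 4.6 5.5
   vertex 0.3 1.3 4.3
   vertex 1.0 1.5 4.2
  endloop
 endfacet
 facet normal 0.594 -0.796 -0.111
  outer loop
   vertex 5.8 4.6 5.5
   vertex 1.7 2.0 2.2
   vertex 5.9 4.8 4.6
  endloop
 endfacet
 facet normal 0.546 -0.838 -0.018
  outer loop
   vertex 5.8 4.6 5.5
   vertex 1.0 1.5 4.2
   vertex 1.7 2.0 2.2
  endloop
 endfacet
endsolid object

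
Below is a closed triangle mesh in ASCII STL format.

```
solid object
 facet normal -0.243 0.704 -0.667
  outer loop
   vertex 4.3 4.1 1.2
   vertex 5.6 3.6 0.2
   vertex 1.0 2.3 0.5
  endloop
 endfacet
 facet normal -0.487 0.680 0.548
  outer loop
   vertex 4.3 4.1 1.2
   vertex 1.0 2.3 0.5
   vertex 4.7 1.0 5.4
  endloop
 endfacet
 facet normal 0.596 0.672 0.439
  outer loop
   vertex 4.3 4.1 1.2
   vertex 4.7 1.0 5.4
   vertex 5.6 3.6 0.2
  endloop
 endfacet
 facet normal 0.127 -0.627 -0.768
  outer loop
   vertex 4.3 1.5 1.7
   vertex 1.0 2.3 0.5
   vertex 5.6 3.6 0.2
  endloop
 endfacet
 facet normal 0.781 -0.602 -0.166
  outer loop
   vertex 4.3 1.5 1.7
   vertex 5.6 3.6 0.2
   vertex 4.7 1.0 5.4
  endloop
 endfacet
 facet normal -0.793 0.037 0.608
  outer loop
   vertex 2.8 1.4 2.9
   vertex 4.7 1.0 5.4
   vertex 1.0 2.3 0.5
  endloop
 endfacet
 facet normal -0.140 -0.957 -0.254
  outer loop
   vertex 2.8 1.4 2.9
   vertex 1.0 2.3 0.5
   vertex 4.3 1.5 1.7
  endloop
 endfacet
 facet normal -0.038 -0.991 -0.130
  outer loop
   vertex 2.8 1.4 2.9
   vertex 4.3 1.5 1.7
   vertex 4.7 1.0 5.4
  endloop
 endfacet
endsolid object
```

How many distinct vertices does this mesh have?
6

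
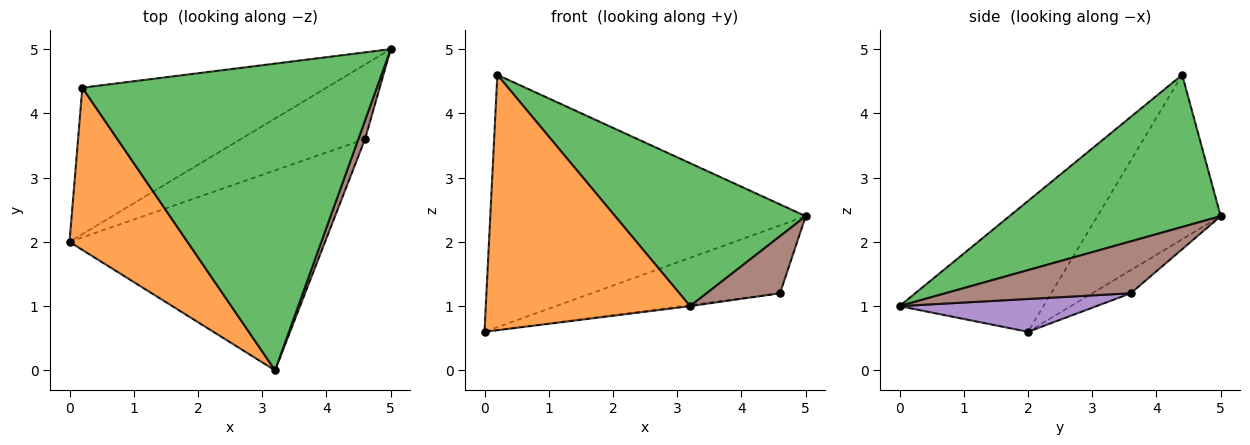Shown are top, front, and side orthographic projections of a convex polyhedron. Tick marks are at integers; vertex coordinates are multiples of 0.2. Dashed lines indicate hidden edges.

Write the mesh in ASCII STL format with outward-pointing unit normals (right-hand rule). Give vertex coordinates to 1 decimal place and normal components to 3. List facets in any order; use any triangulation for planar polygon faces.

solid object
 facet normal -0.320 0.819 -0.476
  outer loop
   vertex 0.2 4.4 4.6
   vertex 5.0 5.0 2.4
   vertex 0.0 2.0 0.6
  endloop
 endfacet
 facet normal -0.511 -0.726 0.461
  outer loop
   vertex 0.2 4.4 4.6
   vertex 0.0 2.0 0.6
   vertex 3.2 0.0 1.0
  endloop
 endfacet
 facet normal 0.424 -0.383 0.821
  outer loop
   vertex 0.2 4.4 4.6
   vertex 3.2 0.0 1.0
   vertex 5.0 5.0 2.4
  endloop
 endfacet
 facet normal -0.136 0.667 -0.733
  outer loop
   vertex 4.6 3.6 1.2
   vertex 0.0 2.0 0.6
   vertex 5.0 5.0 2.4
  endloop
 endfacet
 facet normal 0.127 0.006 -0.992
  outer loop
   vertex 4.6 3.6 1.2
   vertex 3.2 0.0 1.0
   vertex 0.0 2.0 0.6
  endloop
 endfacet
 facet normal 0.923 -0.366 0.119
  outer loop
   vertex 4.6 3.6 1.2
   vertex 5.0 5.0 2.4
   vertex 3.2 0.0 1.0
  endloop
 endfacet
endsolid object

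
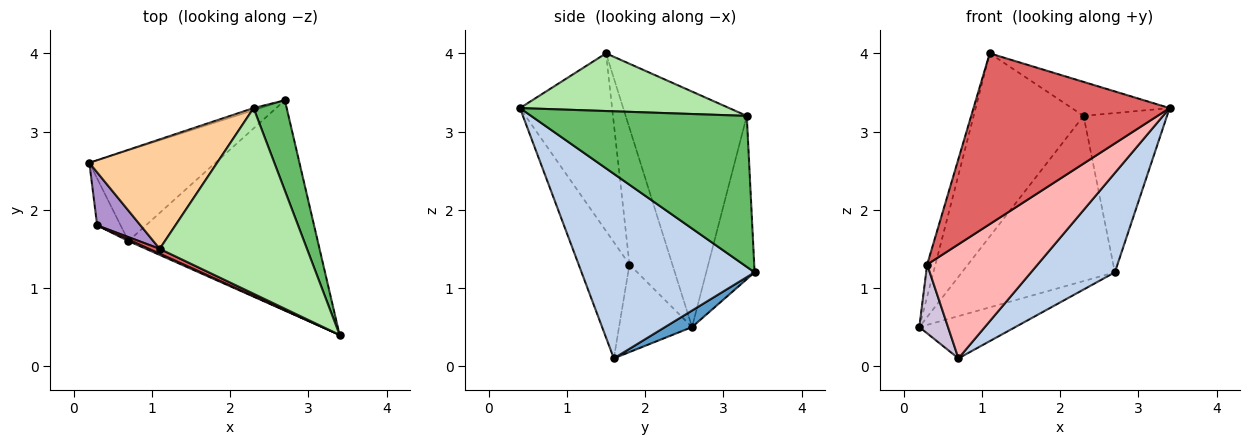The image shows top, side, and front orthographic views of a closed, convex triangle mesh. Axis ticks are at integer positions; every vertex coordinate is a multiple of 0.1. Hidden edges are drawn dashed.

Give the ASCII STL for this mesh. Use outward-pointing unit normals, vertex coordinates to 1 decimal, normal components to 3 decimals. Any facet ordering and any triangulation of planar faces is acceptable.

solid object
 facet normal 0.118 0.419 -0.900
  outer loop
   vertex 0.7 1.6 0.1
   vertex 0.2 2.6 0.5
   vertex 2.7 3.4 1.2
  endloop
 endfacet
 facet normal 0.661 -0.320 -0.678
  outer loop
   vertex 0.7 1.6 0.1
   vertex 2.7 3.4 1.2
   vertex 3.4 0.4 3.3
  endloop
 endfacet
 facet normal -0.302 0.953 -0.013
  outer loop
   vertex 2.3 3.3 3.2
   vertex 2.7 3.4 1.2
   vertex 0.2 2.6 0.5
  endloop
 endfacet
 facet normal -0.687 0.624 0.373
  outer loop
   vertex 2.3 3.3 3.2
   vertex 0.2 2.6 0.5
   vertex 1.1 1.5 4.0
  endloop
 endfacet
 facet normal 0.914 0.353 0.200
  outer loop
   vertex 2.3 3.3 3.2
   vertex 3.4 0.4 3.3
   vertex 2.7 3.4 1.2
  endloop
 endfacet
 facet normal 0.360 0.168 0.918
  outer loop
   vertex 2.3 3.3 3.2
   vertex 1.1 1.5 4.0
   vertex 3.4 0.4 3.3
  endloop
 endfacet
 facet normal -0.425 -0.905 0.025
  outer loop
   vertex 0.3 1.8 1.3
   vertex 3.4 0.4 3.3
   vertex 1.1 1.5 4.0
  endloop
 endfacet
 facet normal -0.418 -0.908 0.012
  outer loop
   vertex 0.3 1.8 1.3
   vertex 0.7 1.6 0.1
   vertex 3.4 0.4 3.3
  endloop
 endfacet
 facet normal -0.937 0.181 0.298
  outer loop
   vertex 0.3 1.8 1.3
   vertex 1.1 1.5 4.0
   vertex 0.2 2.6 0.5
  endloop
 endfacet
 facet normal -0.903 -0.355 -0.242
  outer loop
   vertex 0.3 1.8 1.3
   vertex 0.2 2.6 0.5
   vertex 0.7 1.6 0.1
  endloop
 endfacet
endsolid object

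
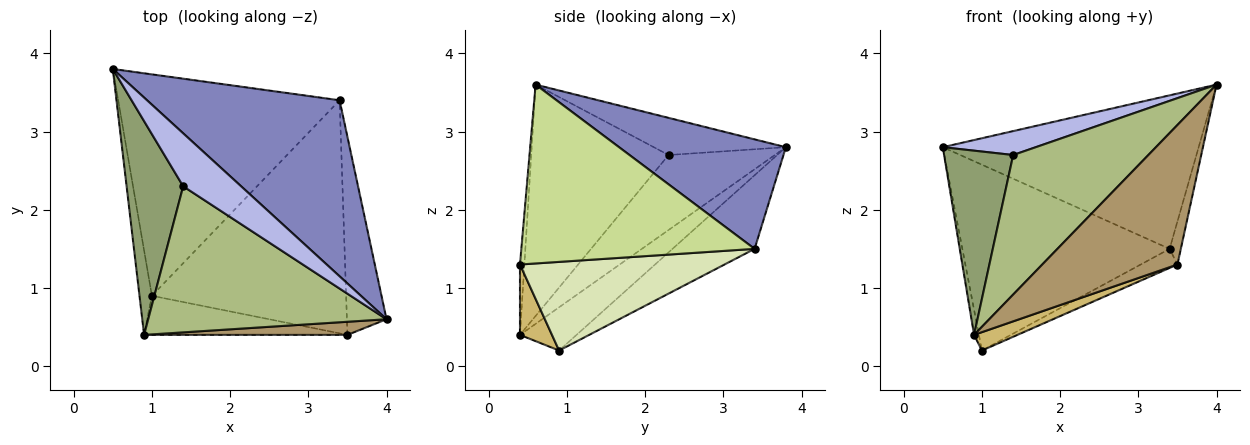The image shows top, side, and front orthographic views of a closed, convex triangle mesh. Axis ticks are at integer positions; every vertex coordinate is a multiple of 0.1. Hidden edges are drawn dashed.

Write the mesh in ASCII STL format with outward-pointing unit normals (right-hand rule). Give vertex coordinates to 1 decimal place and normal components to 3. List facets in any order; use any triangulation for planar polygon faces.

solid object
 facet normal -0.958 0.082 -0.275
  outer loop
   vertex 1.0 0.9 0.2
   vertex 0.9 0.4 0.4
   vertex 0.5 3.8 2.8
  endloop
 endfacet
 facet normal 0.394 0.604 0.693
  outer loop
   vertex 3.4 3.4 1.5
   vertex 0.5 3.8 2.8
   vertex 4.0 0.6 3.6
  endloop
 endfacet
 facet normal -0.247 0.623 -0.742
  outer loop
   vertex 3.4 3.4 1.5
   vertex 1.0 0.9 0.2
   vertex 0.5 3.8 2.8
  endloop
 endfacet
 facet normal -0.505 -0.355 0.787
  outer loop
   vertex 1.4 2.3 2.7
   vertex 4.0 0.6 3.6
   vertex 0.5 3.8 2.8
  endloop
 endfacet
 facet normal -0.708 -0.461 0.535
  outer loop
   vertex 1.4 2.3 2.7
   vertex 0.5 3.8 2.8
   vertex 0.9 0.4 0.4
  endloop
 endfacet
 facet normal -0.575 -0.565 0.592
  outer loop
   vertex 1.4 2.3 2.7
   vertex 0.9 0.4 0.4
   vertex 4.0 0.6 3.6
  endloop
 endfacet
 facet normal 0.975 0.047 -0.216
  outer loop
   vertex 3.5 0.4 1.3
   vertex 3.4 3.4 1.5
   vertex 4.0 0.6 3.6
  endloop
 endfacet
 facet normal 0.414 0.074 -0.907
  outer loop
   vertex 3.5 0.4 1.3
   vertex 1.0 0.9 0.2
   vertex 3.4 3.4 1.5
  endloop
 endfacet
 facet normal -0.032 -0.995 0.094
  outer loop
   vertex 3.5 0.4 1.3
   vertex 4.0 0.6 3.6
   vertex 0.9 0.4 0.4
  endloop
 endfacet
 facet normal 0.299 -0.405 -0.864
  outer loop
   vertex 3.5 0.4 1.3
   vertex 0.9 0.4 0.4
   vertex 1.0 0.9 0.2
  endloop
 endfacet
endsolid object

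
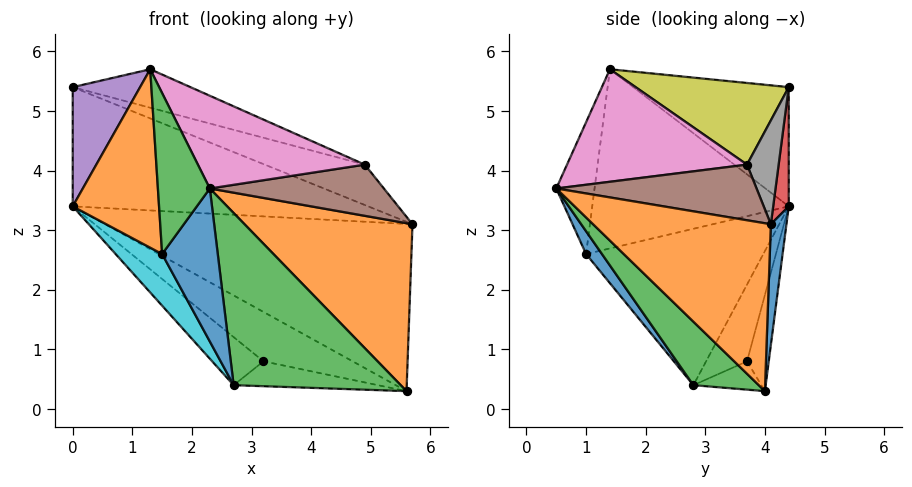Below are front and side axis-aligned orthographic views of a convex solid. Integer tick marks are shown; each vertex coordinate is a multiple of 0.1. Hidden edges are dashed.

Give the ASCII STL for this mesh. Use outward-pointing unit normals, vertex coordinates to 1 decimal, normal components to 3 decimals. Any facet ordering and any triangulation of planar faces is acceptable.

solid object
 facet normal 0.051 0.998 -0.037
  outer loop
   vertex 5.6 4.0 0.3
   vertex 0.0 4.4 3.4
   vertex 5.7 4.1 3.1
  endloop
 endfacet
 facet normal 0.727 -0.687 -0.001
  outer loop
   vertex 5.6 4.0 0.3
   vertex 5.7 4.1 3.1
   vertex 2.3 0.5 3.7
  endloop
 endfacet
 facet normal 0.312 -0.797 -0.518
  outer loop
   vertex 2.7 2.8 0.4
   vertex 5.6 4.0 0.3
   vertex 2.3 0.5 3.7
  endloop
 endfacet
 facet normal 0.053 0.999 0.000
  outer loop
   vertex 0.0 4.4 5.4
   vertex 5.7 4.1 3.1
   vertex 0.0 4.4 3.4
  endloop
 endfacet
 facet normal -0.918 -0.398 0.000
  outer loop
   vertex 0.0 4.4 5.4
   vertex 0.0 4.4 3.4
   vertex 1.3 1.4 5.7
  endloop
 endfacet
 facet normal 0.714 -0.621 0.323
  outer loop
   vertex 4.9 3.7 4.1
   vertex 2.3 0.5 3.7
   vertex 5.7 4.1 3.1
  endloop
 endfacet
 facet normal 0.608 -0.564 0.558
  outer loop
   vertex 4.9 3.7 4.1
   vertex 1.3 1.4 5.7
   vertex 2.3 0.5 3.7
  endloop
 endfacet
 facet normal 0.256 0.809 0.528
  outer loop
   vertex 4.9 3.7 4.1
   vertex 5.7 4.1 3.1
   vertex 0.0 4.4 5.4
  endloop
 endfacet
 facet normal 0.279 0.214 0.936
  outer loop
   vertex 4.9 3.7 4.1
   vertex 0.0 4.4 5.4
   vertex 1.3 1.4 5.7
  endloop
 endfacet
 facet normal -0.779 -0.204 -0.592
  outer loop
   vertex 1.5 1.0 2.6
   vertex 0.0 4.4 3.4
   vertex 2.7 2.8 0.4
  endloop
 endfacet
 facet normal 0.232 -0.811 -0.537
  outer loop
   vertex 1.5 1.0 2.6
   vertex 2.7 2.8 0.4
   vertex 2.3 0.5 3.7
  endloop
 endfacet
 facet normal -0.916 -0.402 -0.007
  outer loop
   vertex 1.5 1.0 2.6
   vertex 1.3 1.4 5.7
   vertex 0.0 4.4 3.4
  endloop
 endfacet
 facet normal -0.592 -0.803 0.065
  outer loop
   vertex 1.5 1.0 2.6
   vertex 2.3 0.5 3.7
   vertex 1.3 1.4 5.7
  endloop
 endfacet
 facet normal -0.207 0.850 -0.484
  outer loop
   vertex 3.2 3.7 0.8
   vertex 0.0 4.4 3.4
   vertex 5.6 4.0 0.3
  endloop
 endfacet
 facet normal -0.446 0.559 -0.699
  outer loop
   vertex 3.2 3.7 0.8
   vertex 2.7 2.8 0.4
   vertex 0.0 4.4 3.4
  endloop
 endfacet
 facet normal -0.236 0.501 -0.833
  outer loop
   vertex 3.2 3.7 0.8
   vertex 5.6 4.0 0.3
   vertex 2.7 2.8 0.4
  endloop
 endfacet
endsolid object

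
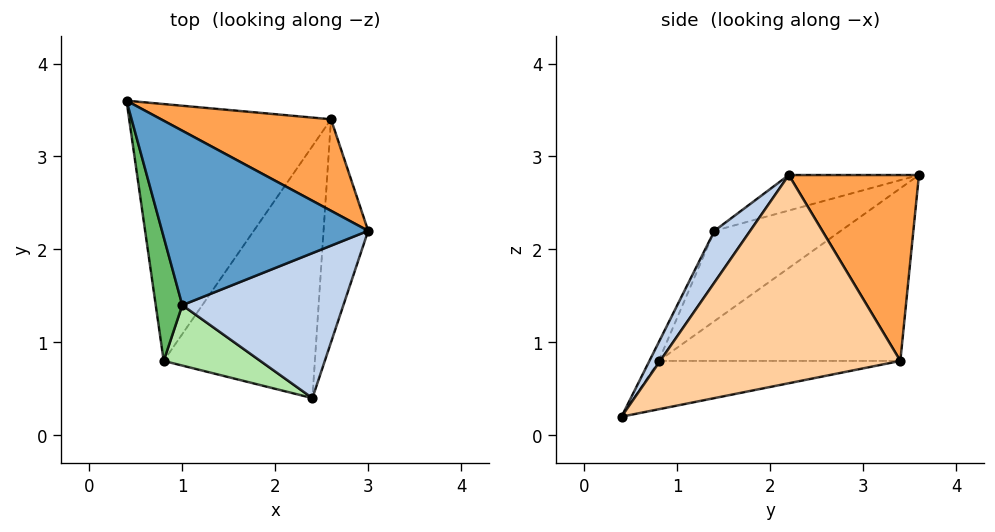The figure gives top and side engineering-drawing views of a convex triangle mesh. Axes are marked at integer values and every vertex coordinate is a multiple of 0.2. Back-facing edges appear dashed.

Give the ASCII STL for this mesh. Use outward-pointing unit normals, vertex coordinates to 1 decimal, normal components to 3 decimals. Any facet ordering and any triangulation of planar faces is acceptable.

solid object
 facet normal -0.162 -0.300 0.940
  outer loop
   vertex 1.0 1.4 2.2
   vertex 3.0 2.2 2.8
   vertex 0.4 3.6 2.8
  endloop
 endfacet
 facet normal 0.171 -0.828 0.534
  outer loop
   vertex 1.0 1.4 2.2
   vertex 2.4 0.4 0.2
   vertex 3.0 2.2 2.8
  endloop
 endfacet
 facet normal 0.435 0.808 0.398
  outer loop
   vertex 2.6 3.4 0.8
   vertex 0.4 3.6 2.8
   vertex 3.0 2.2 2.8
  endloop
 endfacet
 facet normal 0.978 -0.023 -0.209
  outer loop
   vertex 2.6 3.4 0.8
   vertex 3.0 2.2 2.8
   vertex 2.4 0.4 0.2
  endloop
 endfacet
 facet normal -0.909 -0.321 0.267
  outer loop
   vertex 0.8 0.8 0.8
   vertex 1.0 1.4 2.2
   vertex 0.4 3.6 2.8
  endloop
 endfacet
 facet normal -0.077 -0.912 0.402
  outer loop
   vertex 0.8 0.8 0.8
   vertex 2.4 0.4 0.2
   vertex 1.0 1.4 2.2
  endloop
 endfacet
 facet normal -0.593 0.410 -0.693
  outer loop
   vertex 0.8 0.8 0.8
   vertex 0.4 3.6 2.8
   vertex 2.6 3.4 0.8
  endloop
 endfacet
 facet normal -0.298 0.206 -0.932
  outer loop
   vertex 0.8 0.8 0.8
   vertex 2.6 3.4 0.8
   vertex 2.4 0.4 0.2
  endloop
 endfacet
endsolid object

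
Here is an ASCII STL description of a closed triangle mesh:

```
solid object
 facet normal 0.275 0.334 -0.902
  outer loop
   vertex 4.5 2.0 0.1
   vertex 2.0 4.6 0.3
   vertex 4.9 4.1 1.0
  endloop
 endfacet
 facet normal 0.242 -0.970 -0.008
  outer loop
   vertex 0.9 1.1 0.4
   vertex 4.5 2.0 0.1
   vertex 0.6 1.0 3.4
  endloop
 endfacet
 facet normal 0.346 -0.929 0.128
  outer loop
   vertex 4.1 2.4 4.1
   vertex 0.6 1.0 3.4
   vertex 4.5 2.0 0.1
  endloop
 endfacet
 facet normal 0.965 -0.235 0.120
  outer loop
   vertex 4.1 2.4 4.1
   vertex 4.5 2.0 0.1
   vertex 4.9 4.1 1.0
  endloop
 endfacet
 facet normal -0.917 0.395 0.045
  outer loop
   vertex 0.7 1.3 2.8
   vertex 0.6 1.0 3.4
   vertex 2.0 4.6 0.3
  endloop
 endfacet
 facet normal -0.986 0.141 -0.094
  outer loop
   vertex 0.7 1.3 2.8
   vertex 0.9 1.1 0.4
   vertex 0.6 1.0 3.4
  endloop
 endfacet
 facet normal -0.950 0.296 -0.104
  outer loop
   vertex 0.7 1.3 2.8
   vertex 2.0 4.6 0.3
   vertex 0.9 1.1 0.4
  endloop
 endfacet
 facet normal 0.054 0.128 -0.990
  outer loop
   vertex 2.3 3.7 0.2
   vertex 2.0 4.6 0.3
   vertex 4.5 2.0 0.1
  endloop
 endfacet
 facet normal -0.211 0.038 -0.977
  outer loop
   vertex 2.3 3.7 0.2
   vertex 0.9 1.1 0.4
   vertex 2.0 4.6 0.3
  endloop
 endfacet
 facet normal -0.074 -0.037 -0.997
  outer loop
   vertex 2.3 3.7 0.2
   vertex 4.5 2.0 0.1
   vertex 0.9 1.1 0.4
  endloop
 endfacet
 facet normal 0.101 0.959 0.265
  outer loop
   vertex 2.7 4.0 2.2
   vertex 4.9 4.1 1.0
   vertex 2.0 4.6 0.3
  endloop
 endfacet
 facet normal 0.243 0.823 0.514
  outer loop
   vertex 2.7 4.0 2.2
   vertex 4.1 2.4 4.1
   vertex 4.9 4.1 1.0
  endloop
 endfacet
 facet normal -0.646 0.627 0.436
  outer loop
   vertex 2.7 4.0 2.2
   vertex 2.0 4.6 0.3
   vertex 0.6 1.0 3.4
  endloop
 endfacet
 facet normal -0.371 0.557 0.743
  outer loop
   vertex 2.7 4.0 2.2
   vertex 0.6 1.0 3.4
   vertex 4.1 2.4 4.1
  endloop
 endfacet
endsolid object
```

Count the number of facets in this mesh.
14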